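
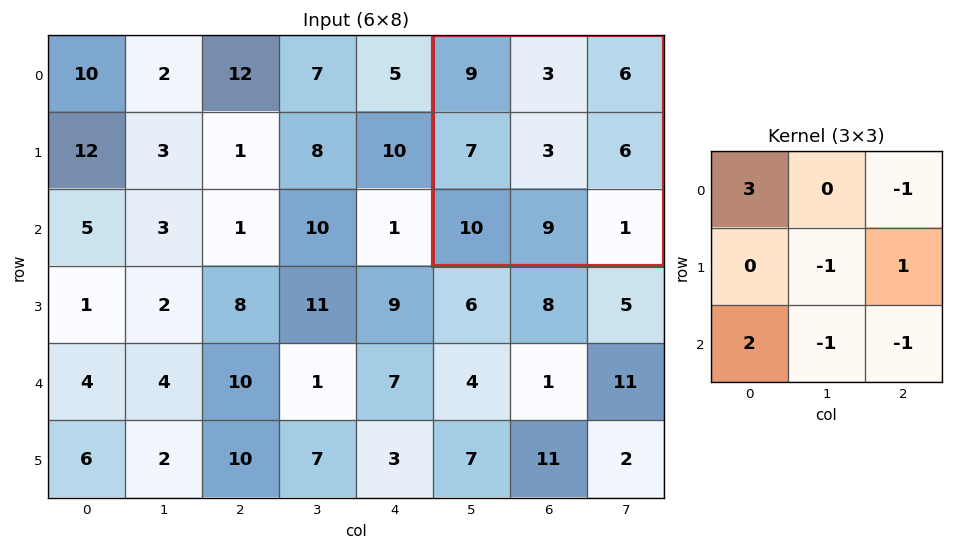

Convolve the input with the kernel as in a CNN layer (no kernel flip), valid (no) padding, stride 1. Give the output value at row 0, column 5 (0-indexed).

The receptive field on the input at this output position is [9 3 6 / 7 3 6 / 10 9 1]. Elementwise product with the kernel and sum: 9·3 + 6·-1 + 3·-1 + 6·1 + 10·2 + 9·-1 + 1·-1.

34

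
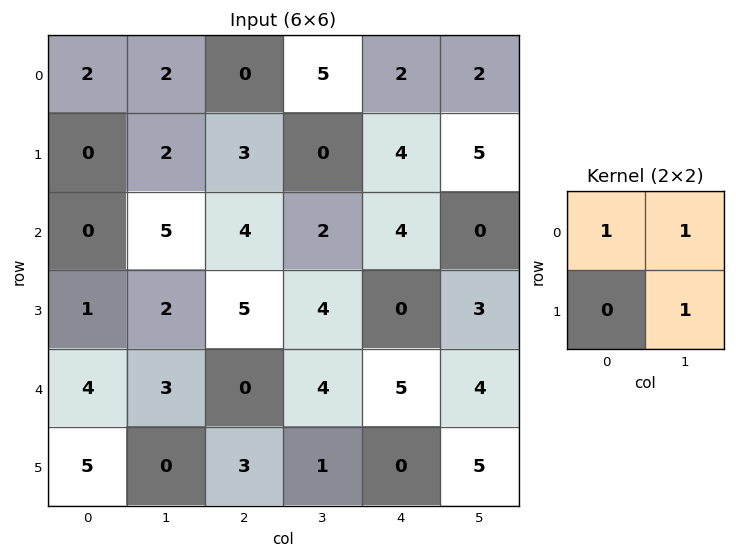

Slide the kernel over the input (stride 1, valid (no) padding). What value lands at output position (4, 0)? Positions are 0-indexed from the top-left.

7

The receptive field on the input at this output position is [4 3 / 5 0]. Elementwise product with the kernel and sum: 4·1 + 3·1 + 0·1.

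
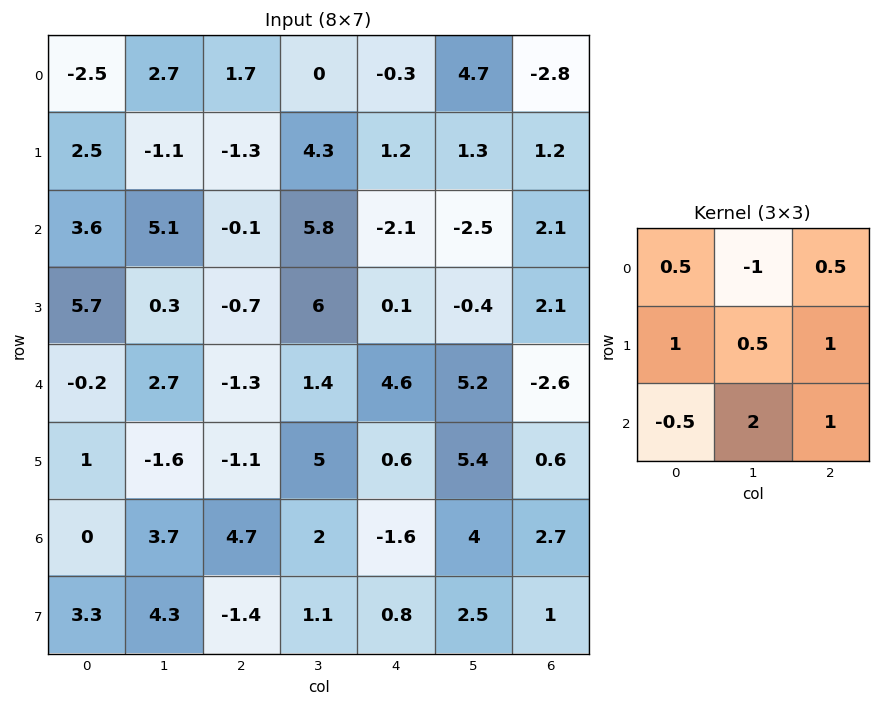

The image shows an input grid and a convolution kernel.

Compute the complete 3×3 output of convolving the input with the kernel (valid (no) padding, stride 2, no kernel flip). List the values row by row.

Output[0,0]: The receptive field on the input at this output position is [-2.5 2.7 1.7 / 2.5 -1.1 -1.3 / 3.6 5.1 -0.1]. Elementwise product with the kernel and sum: -2.5·0.5 + 2.7·-1 + 1.7·0.5 + 2.5·1 + -1.1·0.5 + -1.3·1 + 3.6·-0.5 + 5.1·2 + -0.1·1.

5.85 12.3 -5.05
6 3.55 10
7.75 2.3 11.2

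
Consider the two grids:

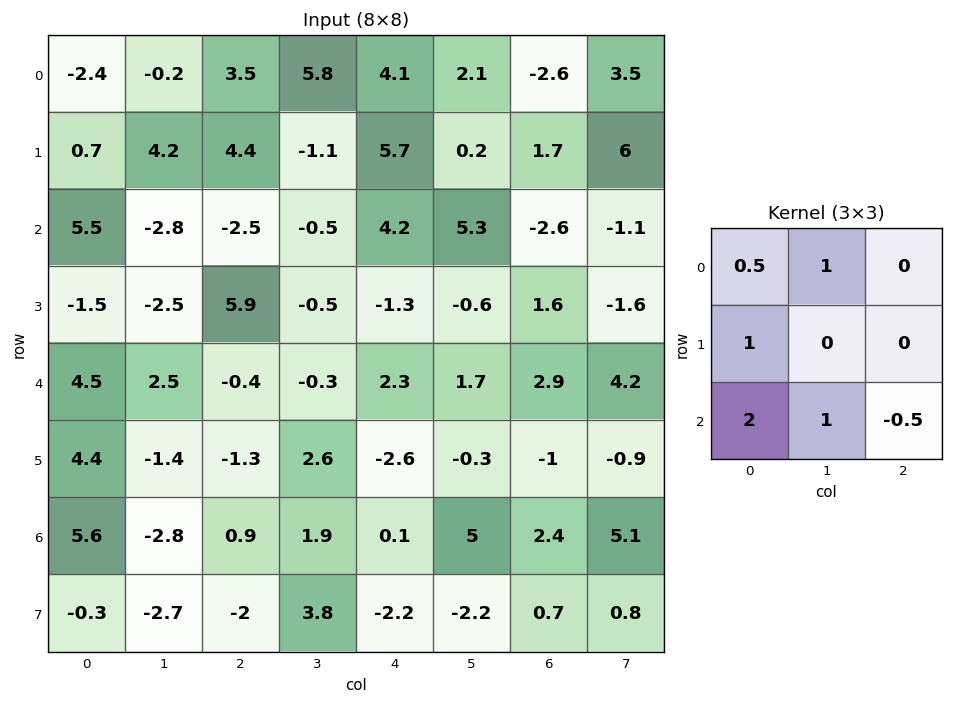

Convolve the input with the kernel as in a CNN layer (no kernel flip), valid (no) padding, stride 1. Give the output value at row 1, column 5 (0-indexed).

8.3

The receptive field on the input at this output position is [0.2 1.7 6 / 5.3 -2.6 -1.1 / -0.6 1.6 -1.6]. Elementwise product with the kernel and sum: 0.2·0.5 + 1.7·1 + 5.3·1 + -0.6·2 + 1.6·1 + -1.6·-0.5.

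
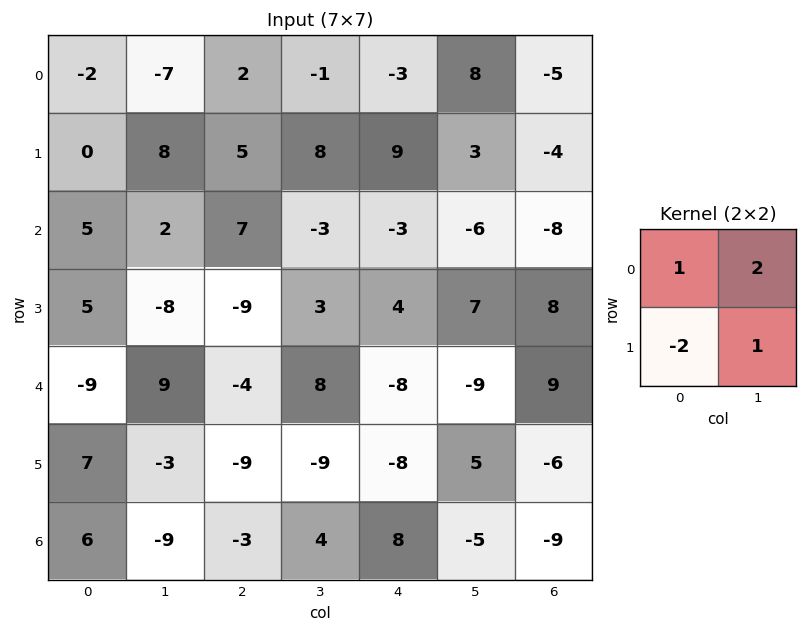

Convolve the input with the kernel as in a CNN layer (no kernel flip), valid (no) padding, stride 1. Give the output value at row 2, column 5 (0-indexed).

-28

The receptive field on the input at this output position is [-6 -8 / 7 8]. Elementwise product with the kernel and sum: -6·1 + -8·2 + 7·-2 + 8·1.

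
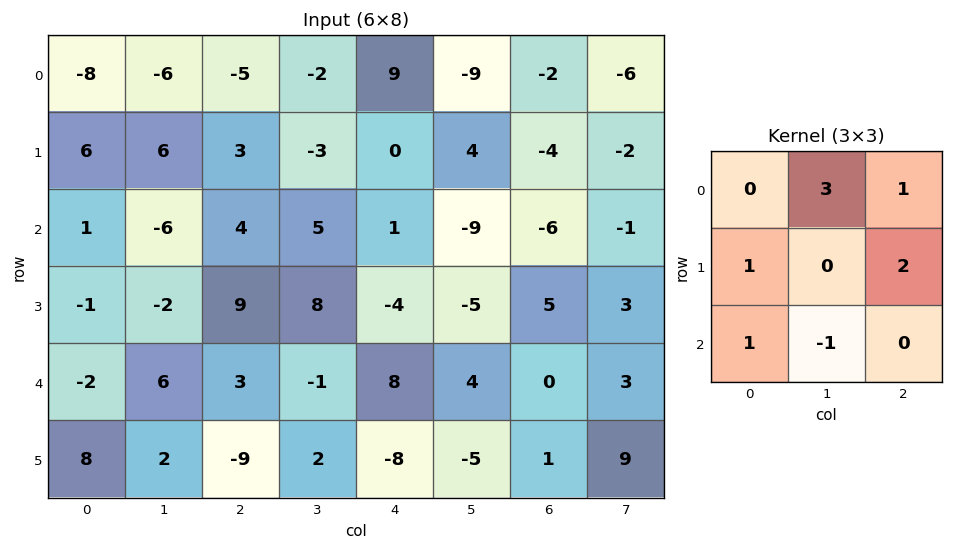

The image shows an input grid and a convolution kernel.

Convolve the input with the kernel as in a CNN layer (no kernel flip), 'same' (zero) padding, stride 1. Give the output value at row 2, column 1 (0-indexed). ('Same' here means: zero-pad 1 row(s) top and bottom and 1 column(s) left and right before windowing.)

The receptive field on the zero-padded input at this output position is [6 6 3 / 1 -6 4 / -1 -2 9]. Elementwise product with the kernel and sum: 6·3 + 3·1 + 1·1 + 4·2 + -1·1 + -2·-1.

31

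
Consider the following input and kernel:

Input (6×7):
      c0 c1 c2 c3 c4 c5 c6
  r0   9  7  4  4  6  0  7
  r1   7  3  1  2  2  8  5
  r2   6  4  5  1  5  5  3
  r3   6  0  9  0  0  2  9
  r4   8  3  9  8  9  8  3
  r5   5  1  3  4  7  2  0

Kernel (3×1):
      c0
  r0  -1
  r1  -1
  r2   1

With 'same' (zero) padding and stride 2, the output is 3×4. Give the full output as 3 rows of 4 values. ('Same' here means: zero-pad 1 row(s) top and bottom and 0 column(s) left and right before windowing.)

-2 -3 -4 -2
-7 3 -7 1
-9 -15 -2 -12

Output[0,0]: The receptive field on the zero-padded input at this output position is [0 / 9 / 7]. Elementwise product with the kernel and sum: 0·-1 + 9·-1 + 7·1.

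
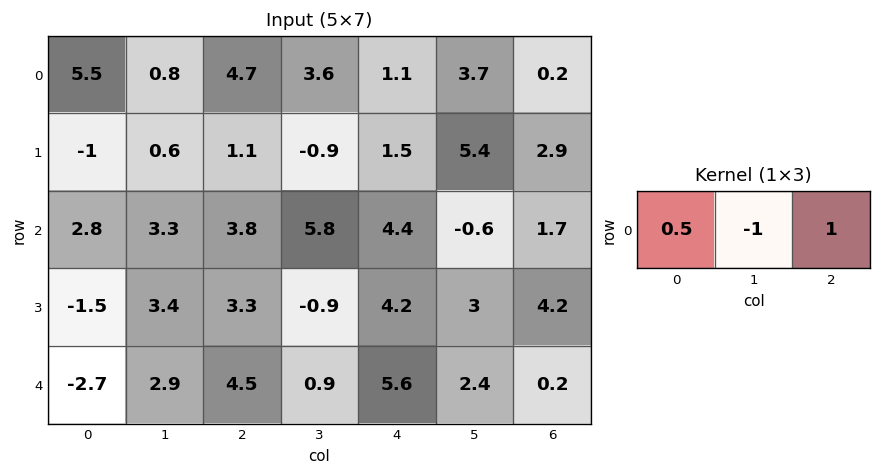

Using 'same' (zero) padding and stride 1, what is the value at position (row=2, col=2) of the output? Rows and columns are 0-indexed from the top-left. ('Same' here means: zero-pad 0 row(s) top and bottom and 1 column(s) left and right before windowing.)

The receptive field on the zero-padded input at this output position is [3.3 3.8 5.8]. Elementwise product with the kernel and sum: 3.3·0.5 + 3.8·-1 + 5.8·1.

3.65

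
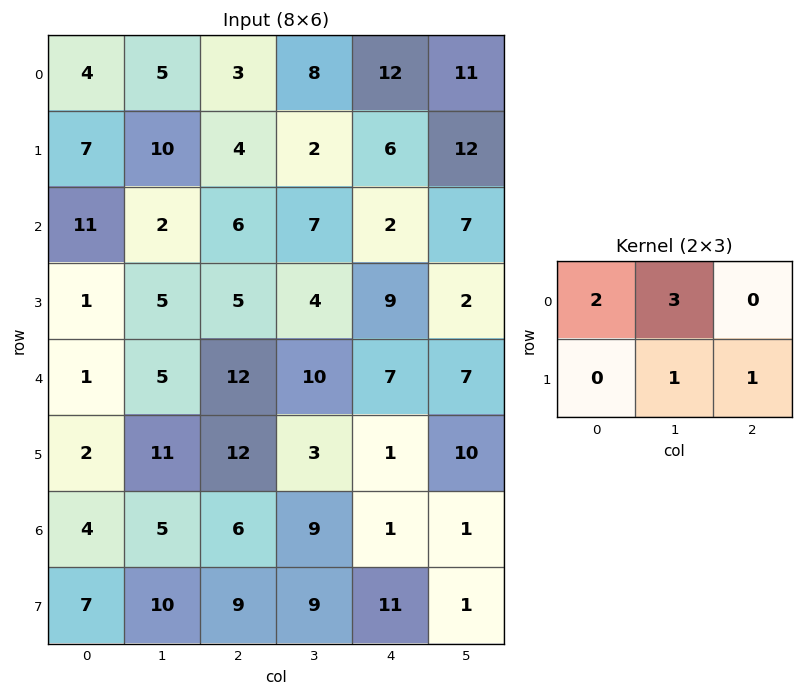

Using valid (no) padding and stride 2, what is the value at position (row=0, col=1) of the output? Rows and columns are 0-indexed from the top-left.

38

The receptive field on the input at this output position is [3 8 12 / 4 2 6]. Elementwise product with the kernel and sum: 3·2 + 8·3 + 2·1 + 6·1.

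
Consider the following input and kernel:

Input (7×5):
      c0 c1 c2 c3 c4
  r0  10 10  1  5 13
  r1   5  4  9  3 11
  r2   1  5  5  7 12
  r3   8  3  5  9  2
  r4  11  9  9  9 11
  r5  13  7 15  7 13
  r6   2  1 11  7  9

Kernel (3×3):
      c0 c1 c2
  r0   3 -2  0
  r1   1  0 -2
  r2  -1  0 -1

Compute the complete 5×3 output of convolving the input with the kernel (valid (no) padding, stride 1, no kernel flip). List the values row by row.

-9 14 -37
-15 -27 -5
-29 -28 -18
-17 -24 -44
-15 -6 -22

Output[0,0]: The receptive field on the input at this output position is [10 10 1 / 5 4 9 / 1 5 5]. Elementwise product with the kernel and sum: 10·3 + 10·-2 + 5·1 + 9·-2 + 1·-1 + 5·-1.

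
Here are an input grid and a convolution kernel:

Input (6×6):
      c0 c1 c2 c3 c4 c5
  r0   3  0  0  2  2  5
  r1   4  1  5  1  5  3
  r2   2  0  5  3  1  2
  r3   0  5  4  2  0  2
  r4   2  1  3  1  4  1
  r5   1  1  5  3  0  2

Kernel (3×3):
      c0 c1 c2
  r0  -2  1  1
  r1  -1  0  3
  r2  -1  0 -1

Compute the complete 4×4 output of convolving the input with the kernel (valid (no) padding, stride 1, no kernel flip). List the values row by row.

-2 1 8 6
7 6 -10 5
8 7 -17 -1
10 -6 -2 -5

Output[0,0]: The receptive field on the input at this output position is [3 0 0 / 4 1 5 / 2 0 5]. Elementwise product with the kernel and sum: 3·-2 + 0·1 + 0·1 + 4·-1 + 5·3 + 2·-1 + 5·-1.
Output[0,1]: The receptive field on the input at this output position is [0 0 2 / 1 5 1 / 0 5 3]. Elementwise product with the kernel and sum: 0·-2 + 0·1 + 2·1 + 1·-1 + 1·3 + 0·-1 + 3·-1.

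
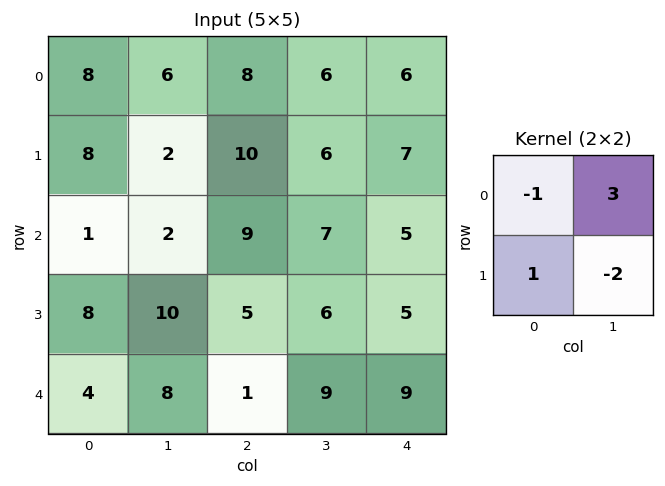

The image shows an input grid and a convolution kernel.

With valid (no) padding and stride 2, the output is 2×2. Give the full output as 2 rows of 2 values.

14 8
-7 5

Output[0,0]: The receptive field on the input at this output position is [8 6 / 8 2]. Elementwise product with the kernel and sum: 8·-1 + 6·3 + 8·1 + 2·-2.
Output[0,1]: The receptive field on the input at this output position is [8 6 / 10 6]. Elementwise product with the kernel and sum: 8·-1 + 6·3 + 10·1 + 6·-2.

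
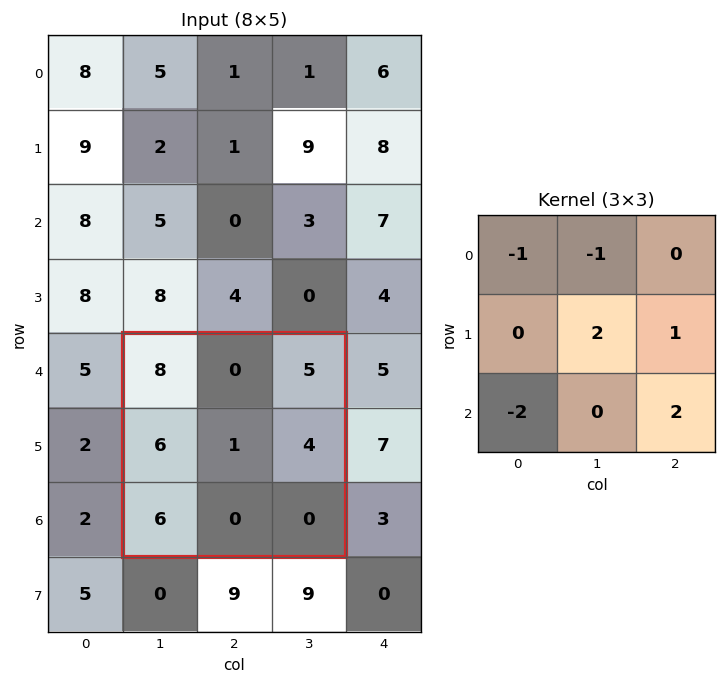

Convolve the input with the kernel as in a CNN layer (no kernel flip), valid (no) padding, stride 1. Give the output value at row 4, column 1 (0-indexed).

-14

The receptive field on the input at this output position is [8 0 5 / 6 1 4 / 6 0 0]. Elementwise product with the kernel and sum: 8·-1 + 0·-1 + 1·2 + 4·1 + 6·-2 + 0·2.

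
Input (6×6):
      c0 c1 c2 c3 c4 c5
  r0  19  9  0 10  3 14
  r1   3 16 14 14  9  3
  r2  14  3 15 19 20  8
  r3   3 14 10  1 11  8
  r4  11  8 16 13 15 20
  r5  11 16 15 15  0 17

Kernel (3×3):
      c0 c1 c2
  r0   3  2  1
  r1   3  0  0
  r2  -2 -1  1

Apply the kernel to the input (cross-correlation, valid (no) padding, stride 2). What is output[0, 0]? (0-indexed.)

68

The receptive field on the input at this output position is [19 9 0 / 3 16 14 / 14 3 15]. Elementwise product with the kernel and sum: 19·3 + 9·2 + 0·1 + 3·3 + 14·-2 + 3·-1 + 15·1.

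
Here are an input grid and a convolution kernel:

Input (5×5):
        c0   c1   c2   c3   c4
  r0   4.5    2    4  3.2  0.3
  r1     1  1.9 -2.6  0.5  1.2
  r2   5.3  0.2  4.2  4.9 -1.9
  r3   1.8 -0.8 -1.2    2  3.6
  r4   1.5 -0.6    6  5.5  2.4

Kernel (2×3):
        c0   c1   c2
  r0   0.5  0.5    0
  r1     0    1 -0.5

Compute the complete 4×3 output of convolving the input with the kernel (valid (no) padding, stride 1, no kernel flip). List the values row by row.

Output[0,0]: The receptive field on the input at this output position is [4.5 2 4 / 1 1.9 -2.6]. Elementwise product with the kernel and sum: 4.5·0.5 + 2·0.5 + 1.9·1 + -2.6·-0.5.
Output[0,1]: The receptive field on the input at this output position is [2 4 3.2 / 1.9 -2.6 0.5]. Elementwise product with the kernel and sum: 2·0.5 + 4·0.5 + -2.6·1 + 0.5·-0.5.

6.45 0.15 3.5
-0.45 1.4 4.8
2.55 0 4.75
-3.1 2.25 4.7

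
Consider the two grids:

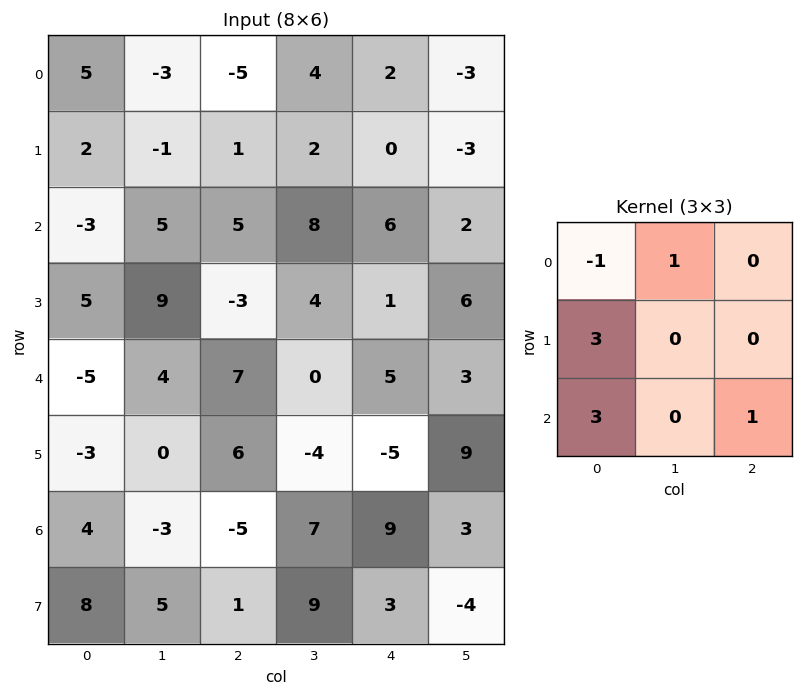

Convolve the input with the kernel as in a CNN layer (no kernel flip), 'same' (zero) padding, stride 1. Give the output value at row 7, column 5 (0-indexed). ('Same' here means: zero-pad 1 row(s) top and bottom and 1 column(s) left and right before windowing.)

3

The receptive field on the zero-padded input at this output position is [9 3 0 / 3 -4 0 / 0 0 0]. Elementwise product with the kernel and sum: 9·-1 + 3·1 + 3·3 + 0·3 + 0·1.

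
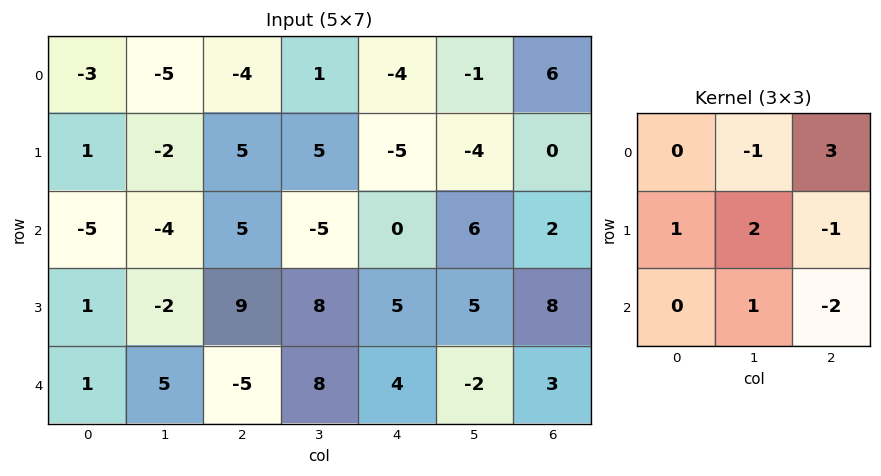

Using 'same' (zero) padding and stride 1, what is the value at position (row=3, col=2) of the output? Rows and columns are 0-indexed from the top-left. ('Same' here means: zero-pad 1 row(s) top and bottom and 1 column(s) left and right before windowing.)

The receptive field on the zero-padded input at this output position is [-4 5 -5 / -2 9 8 / 5 -5 8]. Elementwise product with the kernel and sum: 5·-1 + -5·3 + -2·1 + 9·2 + 8·-1 + -5·1 + 8·-2.

-33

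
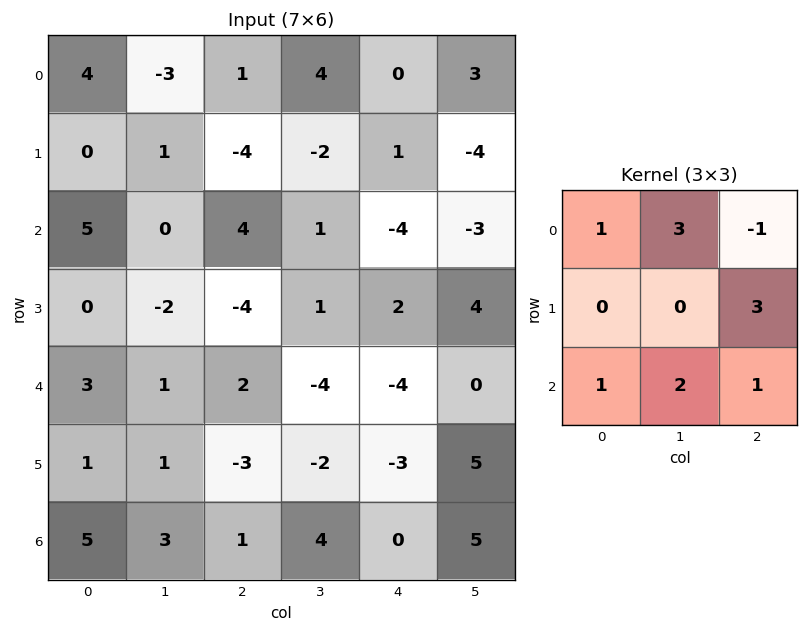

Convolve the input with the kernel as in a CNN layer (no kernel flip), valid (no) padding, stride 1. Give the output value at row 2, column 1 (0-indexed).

15

The receptive field on the input at this output position is [0 4 1 / -2 -4 1 / 1 2 -4]. Elementwise product with the kernel and sum: 0·1 + 4·3 + 1·-1 + 1·3 + 1·1 + 2·2 + -4·1.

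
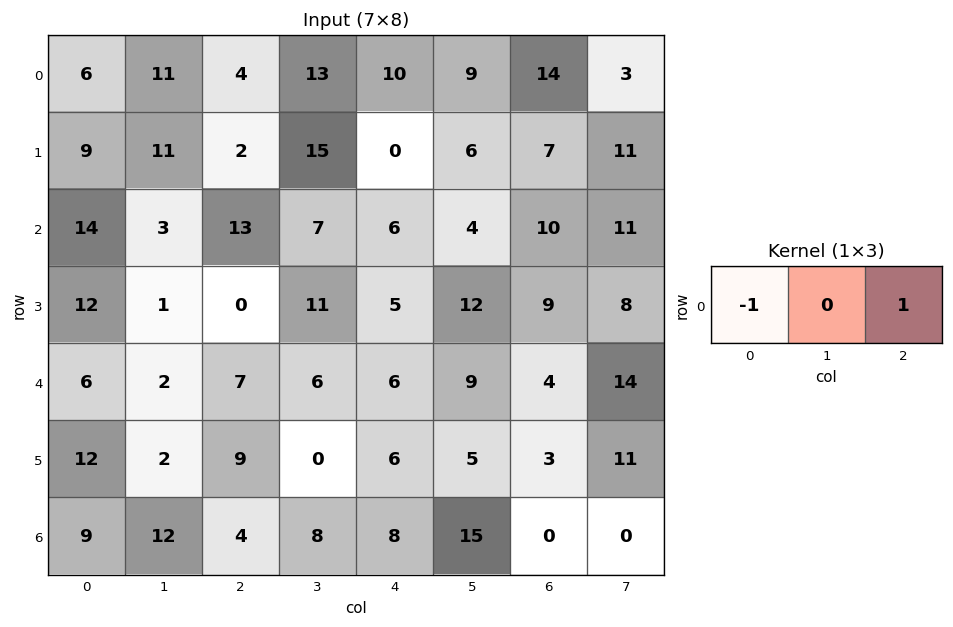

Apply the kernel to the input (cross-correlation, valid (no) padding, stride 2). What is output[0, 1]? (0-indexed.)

The receptive field on the input at this output position is [4 13 10]. Elementwise product with the kernel and sum: 4·-1 + 10·1.

6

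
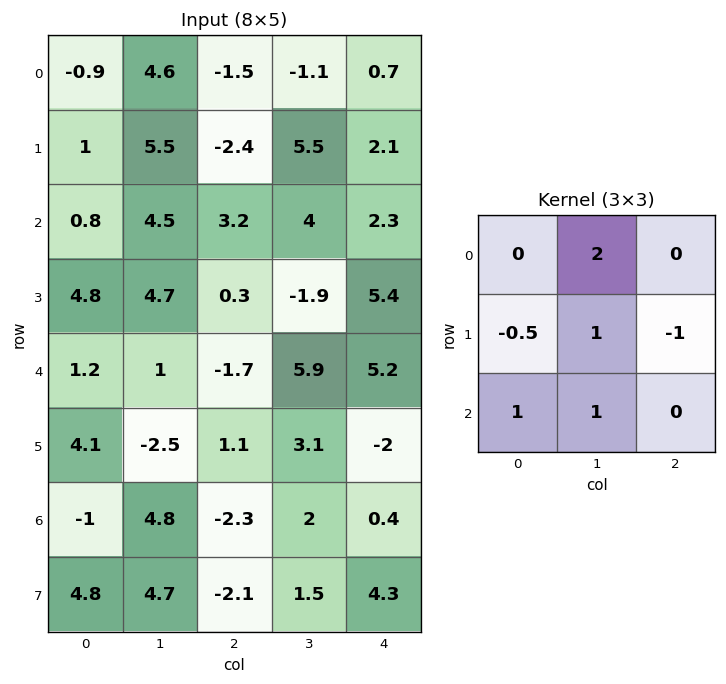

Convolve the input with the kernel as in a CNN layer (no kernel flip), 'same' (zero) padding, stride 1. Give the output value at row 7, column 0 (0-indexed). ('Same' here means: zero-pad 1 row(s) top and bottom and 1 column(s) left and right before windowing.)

-1.9

The receptive field on the zero-padded input at this output position is [0 -1 4.8 / 0 4.8 4.7 / 0 0 0]. Elementwise product with the kernel and sum: -1·2 + 0·-0.5 + 4.8·1 + 4.7·-1 + 0·1 + 0·1.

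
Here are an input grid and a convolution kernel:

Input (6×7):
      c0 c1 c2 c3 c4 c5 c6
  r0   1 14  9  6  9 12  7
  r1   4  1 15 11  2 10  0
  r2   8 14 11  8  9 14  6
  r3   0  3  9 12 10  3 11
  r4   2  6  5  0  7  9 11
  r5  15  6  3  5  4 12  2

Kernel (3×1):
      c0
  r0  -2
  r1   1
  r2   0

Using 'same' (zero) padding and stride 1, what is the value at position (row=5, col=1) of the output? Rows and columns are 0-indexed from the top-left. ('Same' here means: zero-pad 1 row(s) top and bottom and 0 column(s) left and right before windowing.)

-6

The receptive field on the zero-padded input at this output position is [6 / 6 / 0]. Elementwise product with the kernel and sum: 6·-2 + 6·1.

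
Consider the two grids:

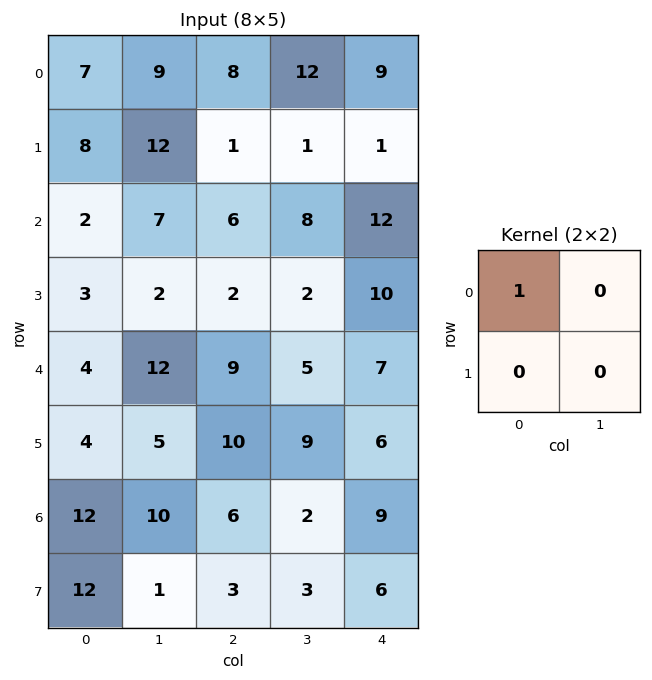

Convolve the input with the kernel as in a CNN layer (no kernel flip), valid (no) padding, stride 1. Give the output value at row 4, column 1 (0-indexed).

12

The receptive field on the input at this output position is [12 9 / 5 10]. Elementwise product with the kernel and sum: 12·1.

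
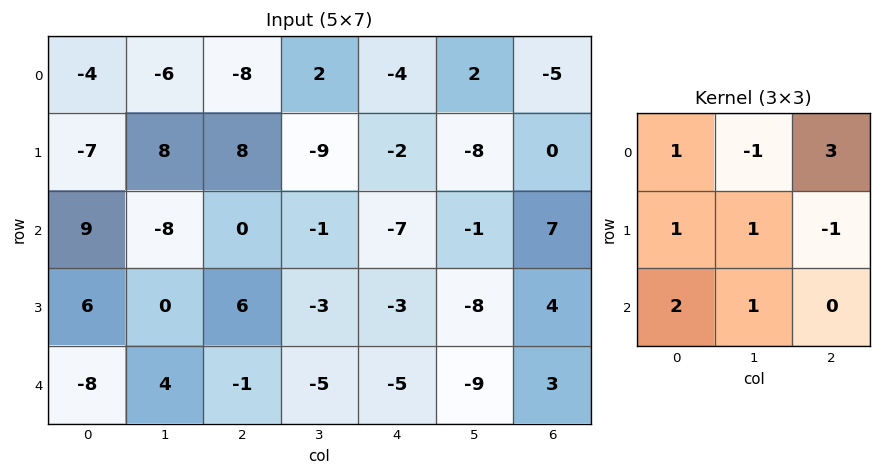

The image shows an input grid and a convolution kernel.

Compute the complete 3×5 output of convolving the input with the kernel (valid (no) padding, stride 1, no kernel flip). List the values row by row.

-19 17 -22 0 -46
22 -28 26 -47 -23
5 5 -21 -10 -19

Output[0,0]: The receptive field on the input at this output position is [-4 -6 -8 / -7 8 8 / 9 -8 0]. Elementwise product with the kernel and sum: -4·1 + -6·-1 + -8·3 + -7·1 + 8·1 + 8·-1 + 9·2 + -8·1.
Output[0,1]: The receptive field on the input at this output position is [-6 -8 2 / 8 8 -9 / -8 0 -1]. Elementwise product with the kernel and sum: -6·1 + -8·-1 + 2·3 + 8·1 + 8·1 + -9·-1 + -8·2 + 0·1.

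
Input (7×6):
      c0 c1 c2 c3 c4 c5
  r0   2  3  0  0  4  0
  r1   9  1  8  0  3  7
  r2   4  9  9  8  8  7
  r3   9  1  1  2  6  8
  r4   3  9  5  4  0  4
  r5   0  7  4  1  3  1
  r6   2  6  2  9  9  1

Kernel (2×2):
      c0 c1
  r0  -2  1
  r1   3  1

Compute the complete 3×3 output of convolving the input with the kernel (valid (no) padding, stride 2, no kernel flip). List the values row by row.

27 24 8
29 -5 17
10 7 14

Output[0,0]: The receptive field on the input at this output position is [2 3 / 9 1]. Elementwise product with the kernel and sum: 2·-2 + 3·1 + 9·3 + 1·1.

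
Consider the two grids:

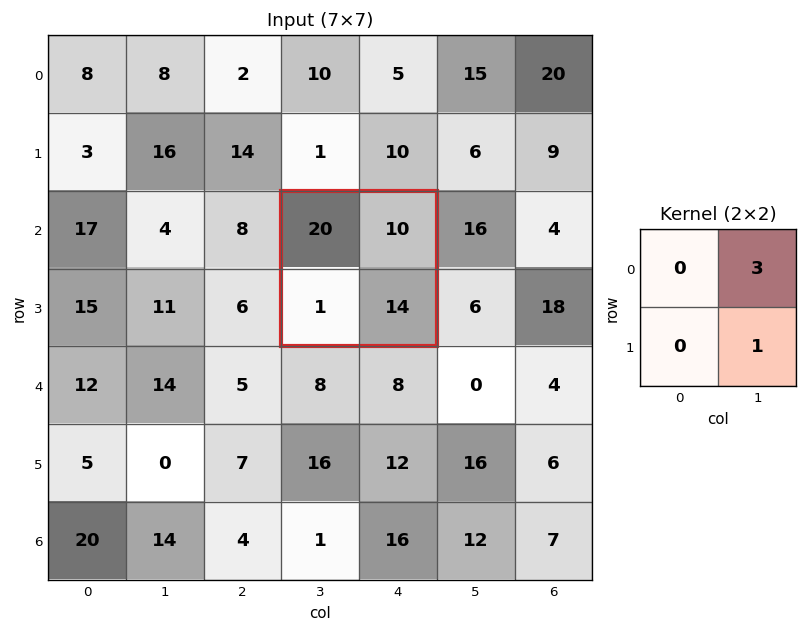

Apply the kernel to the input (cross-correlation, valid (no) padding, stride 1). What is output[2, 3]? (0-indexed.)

44

The receptive field on the input at this output position is [20 10 / 1 14]. Elementwise product with the kernel and sum: 10·3 + 14·1.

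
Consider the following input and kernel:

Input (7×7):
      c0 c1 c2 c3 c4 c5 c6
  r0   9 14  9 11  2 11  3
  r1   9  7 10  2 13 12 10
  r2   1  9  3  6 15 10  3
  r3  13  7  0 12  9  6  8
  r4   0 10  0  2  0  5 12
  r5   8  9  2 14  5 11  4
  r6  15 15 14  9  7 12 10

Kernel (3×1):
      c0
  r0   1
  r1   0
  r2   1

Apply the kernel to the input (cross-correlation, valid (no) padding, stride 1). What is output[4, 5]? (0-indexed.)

17

The receptive field on the input at this output position is [5 / 11 / 12]. Elementwise product with the kernel and sum: 5·1 + 12·1.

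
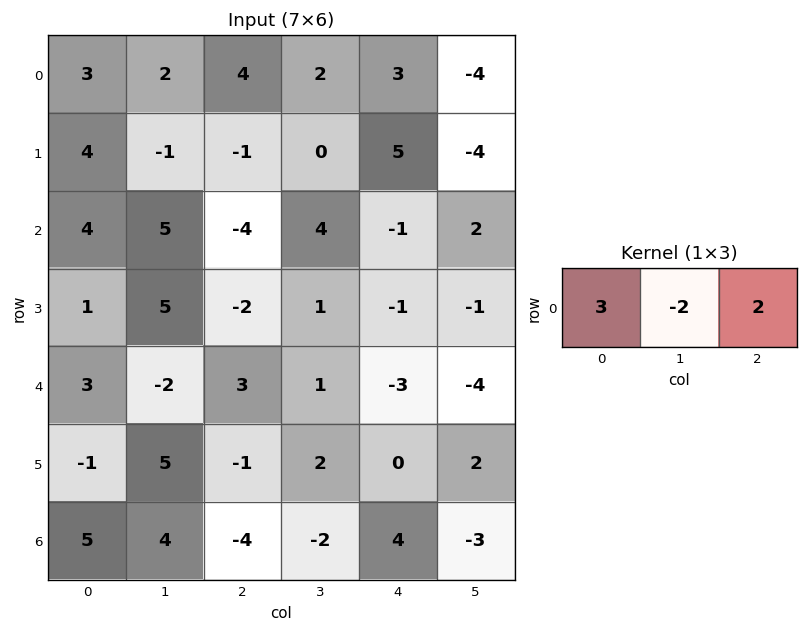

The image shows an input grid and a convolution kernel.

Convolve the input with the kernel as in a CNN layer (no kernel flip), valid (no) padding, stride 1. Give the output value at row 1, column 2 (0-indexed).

The receptive field on the input at this output position is [-1 0 5]. Elementwise product with the kernel and sum: -1·3 + 0·-2 + 5·2.

7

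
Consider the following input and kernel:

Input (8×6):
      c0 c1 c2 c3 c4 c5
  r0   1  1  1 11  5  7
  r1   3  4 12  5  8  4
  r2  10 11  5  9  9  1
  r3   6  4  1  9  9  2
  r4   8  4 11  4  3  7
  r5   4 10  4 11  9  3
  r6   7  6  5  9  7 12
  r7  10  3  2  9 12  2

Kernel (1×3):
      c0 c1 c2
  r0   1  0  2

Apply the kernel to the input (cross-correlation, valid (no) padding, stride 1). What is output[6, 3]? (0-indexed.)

The receptive field on the input at this output position is [9 7 12]. Elementwise product with the kernel and sum: 9·1 + 12·2.

33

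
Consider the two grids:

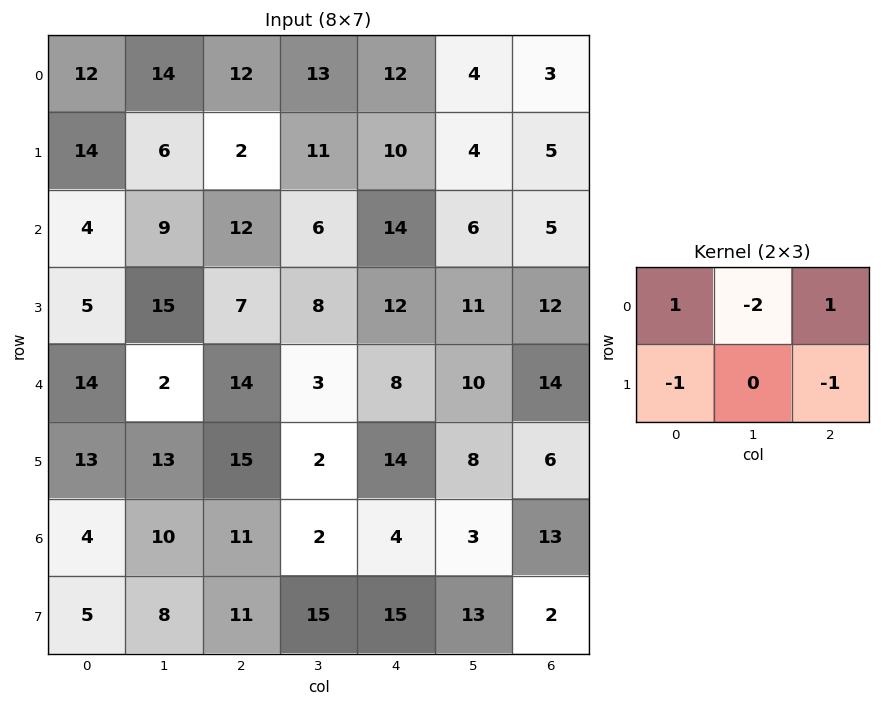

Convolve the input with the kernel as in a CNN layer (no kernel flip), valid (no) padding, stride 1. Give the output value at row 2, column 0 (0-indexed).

-14

The receptive field on the input at this output position is [4 9 12 / 5 15 7]. Elementwise product with the kernel and sum: 4·1 + 9·-2 + 12·1 + 5·-1 + 7·-1.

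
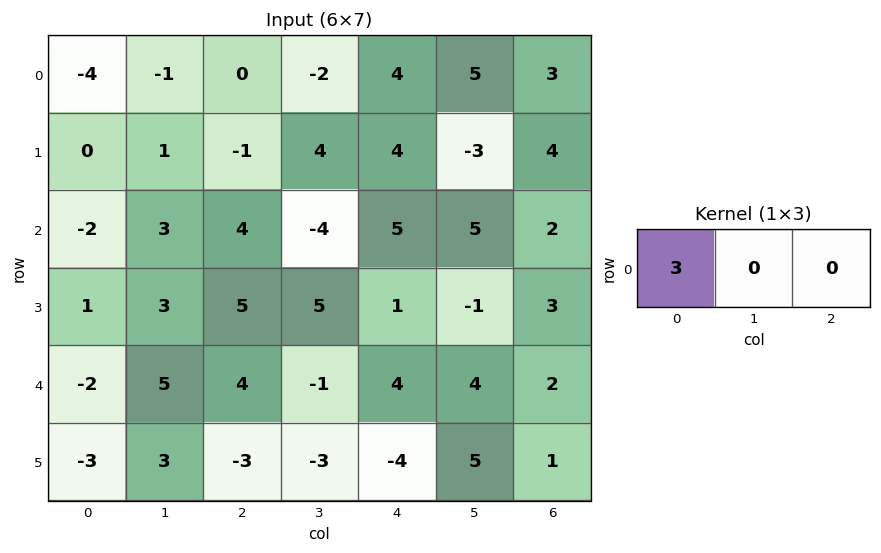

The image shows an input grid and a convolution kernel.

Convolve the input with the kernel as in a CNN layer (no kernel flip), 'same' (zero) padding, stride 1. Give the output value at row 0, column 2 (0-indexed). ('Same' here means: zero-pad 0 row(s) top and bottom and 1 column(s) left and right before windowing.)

-3

The receptive field on the zero-padded input at this output position is [-1 0 -2]. Elementwise product with the kernel and sum: -1·3.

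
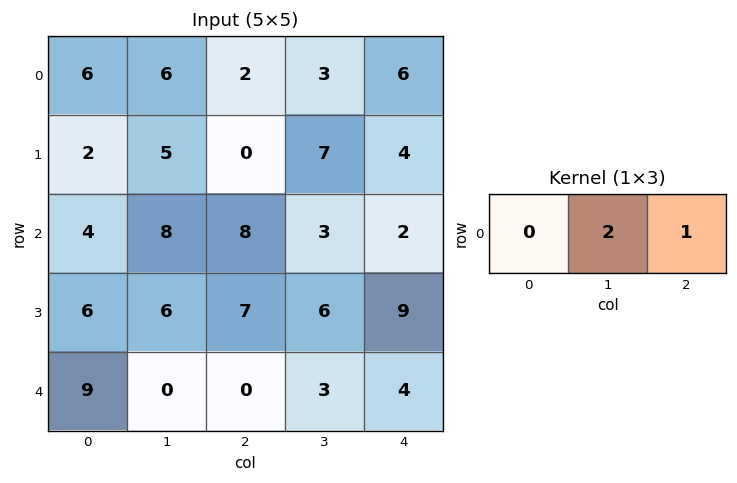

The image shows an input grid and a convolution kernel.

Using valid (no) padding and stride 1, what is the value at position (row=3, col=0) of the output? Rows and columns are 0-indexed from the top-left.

19

The receptive field on the input at this output position is [6 6 7]. Elementwise product with the kernel and sum: 6·2 + 7·1.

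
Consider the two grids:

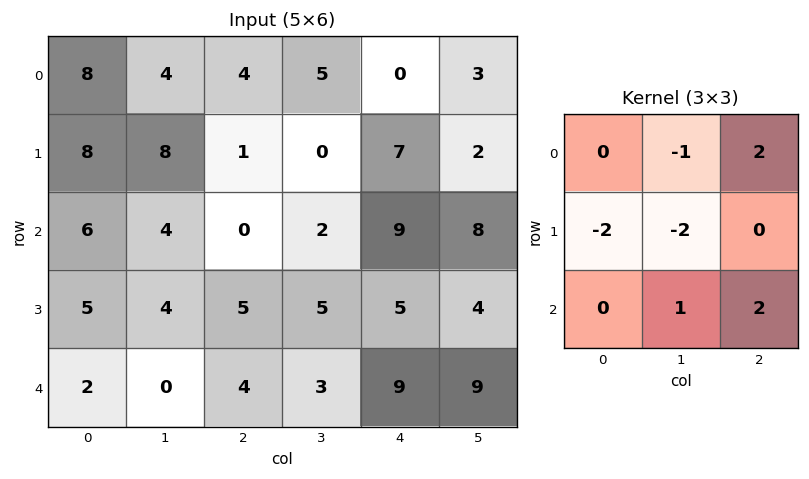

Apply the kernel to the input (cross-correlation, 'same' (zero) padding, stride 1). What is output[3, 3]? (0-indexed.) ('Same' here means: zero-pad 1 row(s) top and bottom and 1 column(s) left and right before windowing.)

The receptive field on the zero-padded input at this output position is [0 2 9 / 5 5 5 / 4 3 9]. Elementwise product with the kernel and sum: 2·-1 + 9·2 + 5·-2 + 5·-2 + 3·1 + 9·2.

17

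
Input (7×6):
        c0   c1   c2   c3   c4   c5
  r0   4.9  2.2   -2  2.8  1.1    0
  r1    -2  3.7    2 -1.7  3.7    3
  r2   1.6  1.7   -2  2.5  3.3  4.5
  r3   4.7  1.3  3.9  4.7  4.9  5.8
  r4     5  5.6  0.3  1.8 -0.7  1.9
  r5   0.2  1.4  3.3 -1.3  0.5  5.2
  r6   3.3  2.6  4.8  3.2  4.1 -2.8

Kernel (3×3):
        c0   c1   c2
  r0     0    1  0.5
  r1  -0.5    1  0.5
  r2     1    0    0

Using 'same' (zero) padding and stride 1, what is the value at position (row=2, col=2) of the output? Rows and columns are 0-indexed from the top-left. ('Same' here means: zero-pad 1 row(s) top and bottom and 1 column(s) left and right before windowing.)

0.85

The receptive field on the zero-padded input at this output position is [3.7 2 -1.7 / 1.7 -2 2.5 / 1.3 3.9 4.7]. Elementwise product with the kernel and sum: 2·1 + -1.7·0.5 + 1.7·-0.5 + -2·1 + 2.5·0.5 + 1.3·1.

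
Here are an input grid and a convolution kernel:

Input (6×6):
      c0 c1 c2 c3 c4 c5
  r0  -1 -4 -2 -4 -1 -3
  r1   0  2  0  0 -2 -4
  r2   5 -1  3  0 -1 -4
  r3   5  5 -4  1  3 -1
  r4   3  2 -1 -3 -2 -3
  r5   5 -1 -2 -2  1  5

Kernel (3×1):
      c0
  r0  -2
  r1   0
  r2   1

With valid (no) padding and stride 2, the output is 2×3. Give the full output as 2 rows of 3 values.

7 7 1
-7 -7 0

Output[0,0]: The receptive field on the input at this output position is [-1 / 0 / 5]. Elementwise product with the kernel and sum: -1·-2 + 5·1.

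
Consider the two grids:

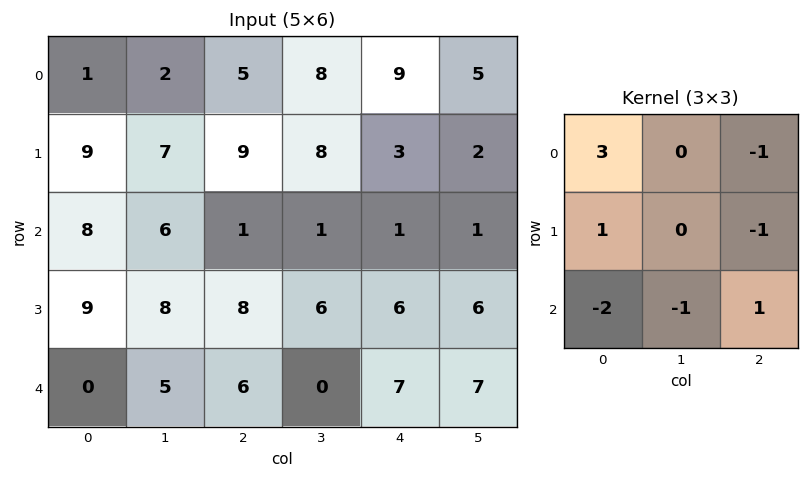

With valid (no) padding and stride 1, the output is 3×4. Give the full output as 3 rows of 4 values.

-23 -15 10 23
7 0 8 10
25 3 -1 2

Output[0,0]: The receptive field on the input at this output position is [1 2 5 / 9 7 9 / 8 6 1]. Elementwise product with the kernel and sum: 1·3 + 5·-1 + 9·1 + 9·-1 + 8·-2 + 6·-1 + 1·1.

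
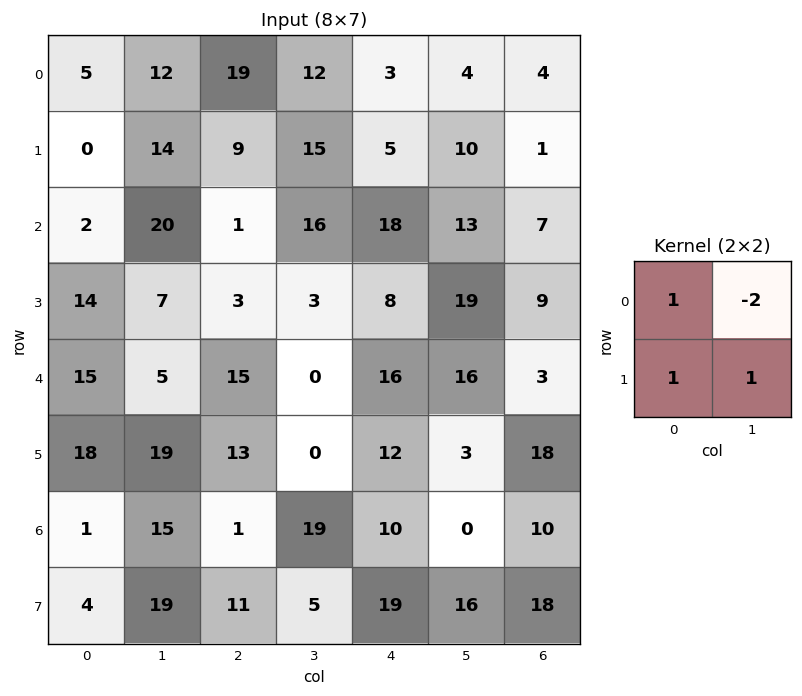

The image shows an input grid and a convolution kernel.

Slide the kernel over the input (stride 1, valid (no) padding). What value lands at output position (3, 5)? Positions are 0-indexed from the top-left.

20

The receptive field on the input at this output position is [19 9 / 16 3]. Elementwise product with the kernel and sum: 19·1 + 9·-2 + 16·1 + 3·1.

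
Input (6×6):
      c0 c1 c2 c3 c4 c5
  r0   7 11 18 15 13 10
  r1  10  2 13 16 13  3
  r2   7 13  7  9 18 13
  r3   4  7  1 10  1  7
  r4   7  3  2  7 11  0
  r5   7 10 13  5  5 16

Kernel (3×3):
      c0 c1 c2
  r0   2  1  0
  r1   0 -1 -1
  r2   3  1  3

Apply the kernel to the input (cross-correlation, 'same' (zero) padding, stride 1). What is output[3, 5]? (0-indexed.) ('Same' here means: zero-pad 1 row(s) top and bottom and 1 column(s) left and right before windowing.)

The receptive field on the zero-padded input at this output position is [18 13 0 / 1 7 0 / 11 0 0]. Elementwise product with the kernel and sum: 18·2 + 13·1 + 7·-1 + 0·-1 + 11·3 + 0·1 + 0·3.

75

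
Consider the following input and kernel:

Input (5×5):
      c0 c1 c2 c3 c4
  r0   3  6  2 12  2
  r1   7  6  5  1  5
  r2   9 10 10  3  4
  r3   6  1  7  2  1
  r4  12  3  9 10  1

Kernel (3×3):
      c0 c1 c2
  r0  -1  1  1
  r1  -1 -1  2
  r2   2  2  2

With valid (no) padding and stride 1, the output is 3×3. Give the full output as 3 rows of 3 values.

60 45 50
33 6 16
66 43 30

Output[0,0]: The receptive field on the input at this output position is [3 6 2 / 7 6 5 / 9 10 10]. Elementwise product with the kernel and sum: 3·-1 + 6·1 + 2·1 + 7·-1 + 6·-1 + 5·2 + 9·2 + 10·2 + 10·2.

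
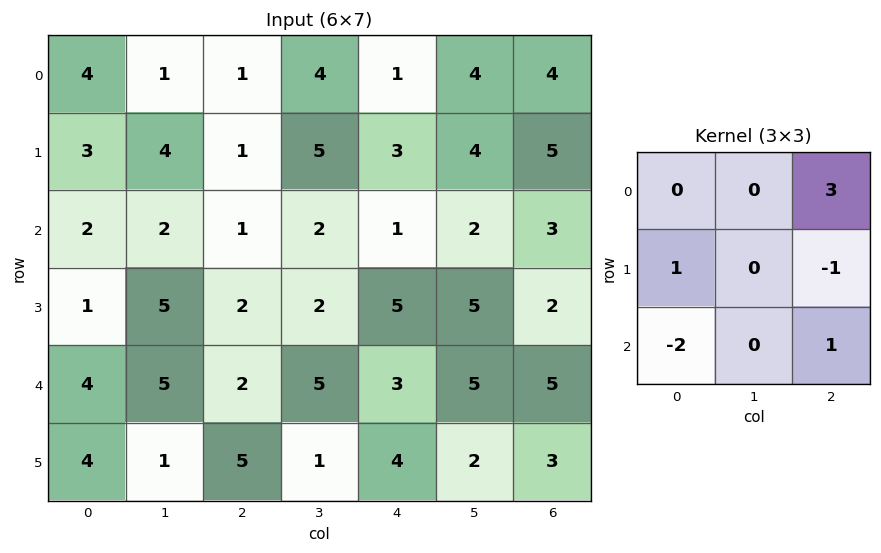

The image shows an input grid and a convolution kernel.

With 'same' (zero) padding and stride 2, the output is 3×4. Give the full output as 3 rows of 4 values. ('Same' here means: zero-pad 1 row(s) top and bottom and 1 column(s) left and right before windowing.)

3 -6 -6 -4
15 7 13 -8
11 5 15 1

Output[0,0]: The receptive field on the zero-padded input at this output position is [0 0 0 / 0 4 1 / 0 3 4]. Elementwise product with the kernel and sum: 0·3 + 0·1 + 1·-1 + 0·-2 + 4·1.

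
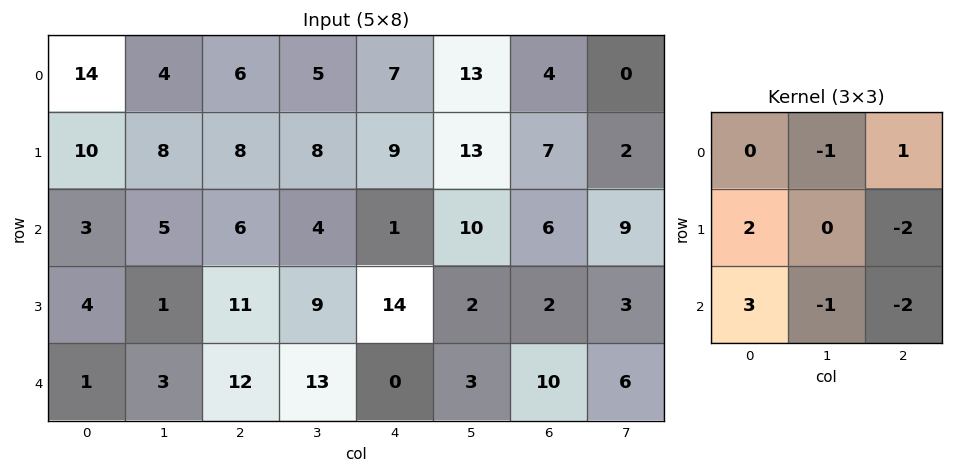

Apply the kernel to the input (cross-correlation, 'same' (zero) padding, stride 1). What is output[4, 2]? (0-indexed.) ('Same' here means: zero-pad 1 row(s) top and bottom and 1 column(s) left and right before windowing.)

-22

The receptive field on the zero-padded input at this output position is [1 11 9 / 3 12 13 / 0 0 0]. Elementwise product with the kernel and sum: 11·-1 + 9·1 + 3·2 + 13·-2 + 0·3 + 0·-1 + 0·-2.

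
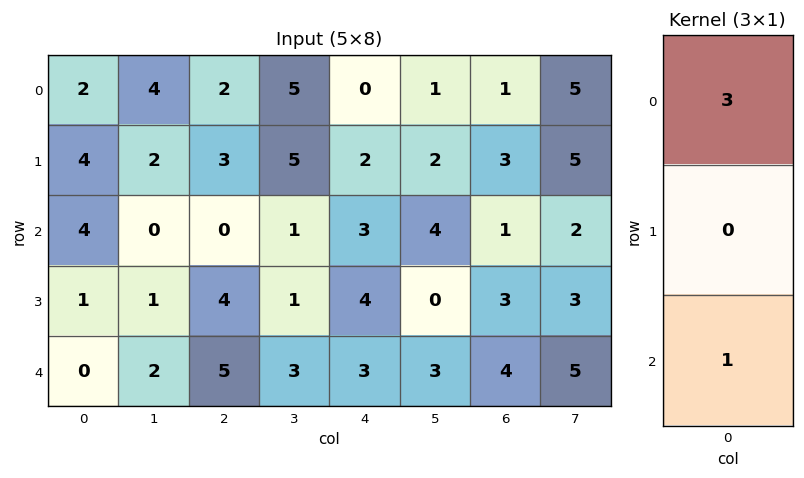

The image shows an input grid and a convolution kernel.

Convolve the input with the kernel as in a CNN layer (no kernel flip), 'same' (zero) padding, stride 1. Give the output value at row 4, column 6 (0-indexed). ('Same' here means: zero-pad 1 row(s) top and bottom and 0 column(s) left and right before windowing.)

The receptive field on the zero-padded input at this output position is [3 / 4 / 0]. Elementwise product with the kernel and sum: 3·3 + 0·1.

9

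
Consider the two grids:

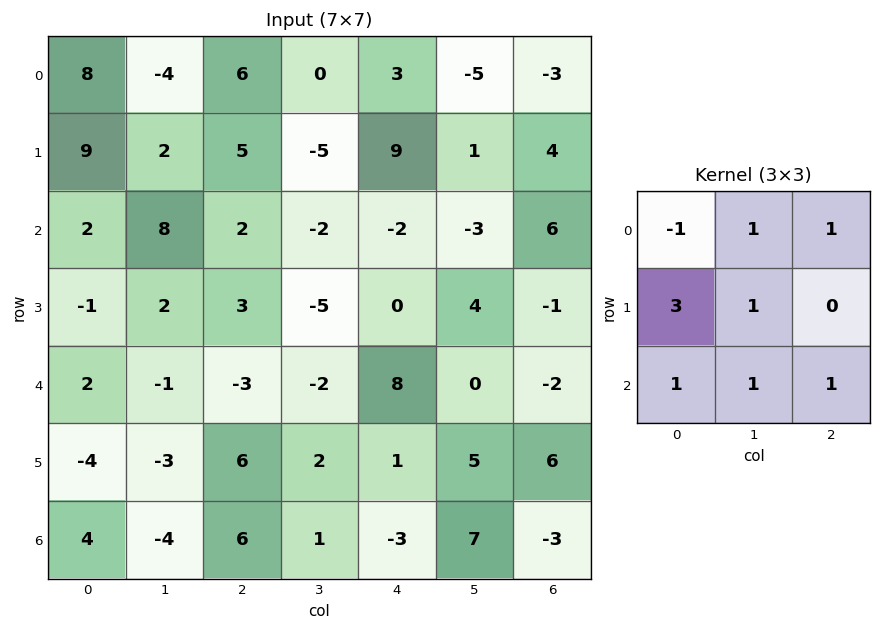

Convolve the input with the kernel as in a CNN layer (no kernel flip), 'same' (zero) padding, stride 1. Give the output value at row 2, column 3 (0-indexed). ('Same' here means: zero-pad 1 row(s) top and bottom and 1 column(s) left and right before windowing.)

The receptive field on the zero-padded input at this output position is [5 -5 9 / 2 -2 -2 / 3 -5 0]. Elementwise product with the kernel and sum: 5·-1 + -5·1 + 9·1 + 2·3 + -2·1 + 3·1 + -5·1 + 0·1.

1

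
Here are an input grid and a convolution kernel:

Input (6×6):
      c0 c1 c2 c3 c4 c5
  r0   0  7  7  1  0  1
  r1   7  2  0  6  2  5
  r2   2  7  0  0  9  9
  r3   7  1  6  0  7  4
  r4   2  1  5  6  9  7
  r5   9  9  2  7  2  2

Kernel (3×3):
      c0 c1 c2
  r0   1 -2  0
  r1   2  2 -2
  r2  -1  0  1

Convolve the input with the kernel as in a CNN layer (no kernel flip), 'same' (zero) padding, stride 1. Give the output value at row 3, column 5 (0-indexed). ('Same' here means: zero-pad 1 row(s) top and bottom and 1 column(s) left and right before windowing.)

4

The receptive field on the zero-padded input at this output position is [9 9 0 / 7 4 0 / 9 7 0]. Elementwise product with the kernel and sum: 9·1 + 9·-2 + 7·2 + 4·2 + 0·-2 + 9·-1 + 0·1.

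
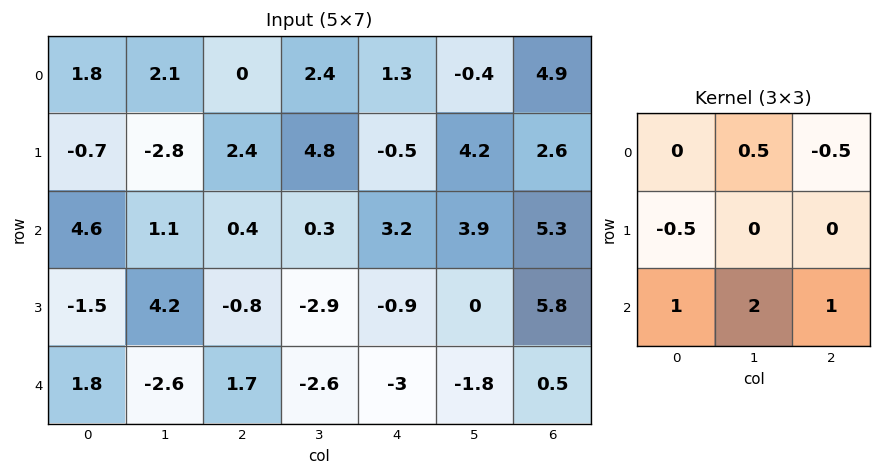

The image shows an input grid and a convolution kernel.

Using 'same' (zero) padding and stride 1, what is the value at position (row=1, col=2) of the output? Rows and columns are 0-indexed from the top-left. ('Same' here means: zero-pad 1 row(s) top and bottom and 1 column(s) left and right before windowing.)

The receptive field on the zero-padded input at this output position is [2.1 0 2.4 / -2.8 2.4 4.8 / 1.1 0.4 0.3]. Elementwise product with the kernel and sum: 0·0.5 + 2.4·-0.5 + -2.8·-0.5 + 1.1·1 + 0.4·2 + 0.3·1.

2.4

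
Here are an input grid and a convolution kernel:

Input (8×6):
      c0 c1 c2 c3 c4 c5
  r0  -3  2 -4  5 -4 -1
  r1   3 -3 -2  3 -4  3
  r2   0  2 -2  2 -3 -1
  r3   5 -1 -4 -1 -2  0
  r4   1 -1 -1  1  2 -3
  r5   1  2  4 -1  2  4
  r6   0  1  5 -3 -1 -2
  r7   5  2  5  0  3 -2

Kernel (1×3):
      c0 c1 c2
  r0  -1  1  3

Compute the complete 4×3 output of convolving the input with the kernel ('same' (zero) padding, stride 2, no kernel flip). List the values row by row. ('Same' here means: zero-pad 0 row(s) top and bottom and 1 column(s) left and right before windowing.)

Output[0,0]: The receptive field on the zero-padded input at this output position is [0 -3 2]. Elementwise product with the kernel and sum: 0·-1 + -3·1 + 2·3.

3 9 -12
6 2 -8
-2 3 -8
3 -5 -4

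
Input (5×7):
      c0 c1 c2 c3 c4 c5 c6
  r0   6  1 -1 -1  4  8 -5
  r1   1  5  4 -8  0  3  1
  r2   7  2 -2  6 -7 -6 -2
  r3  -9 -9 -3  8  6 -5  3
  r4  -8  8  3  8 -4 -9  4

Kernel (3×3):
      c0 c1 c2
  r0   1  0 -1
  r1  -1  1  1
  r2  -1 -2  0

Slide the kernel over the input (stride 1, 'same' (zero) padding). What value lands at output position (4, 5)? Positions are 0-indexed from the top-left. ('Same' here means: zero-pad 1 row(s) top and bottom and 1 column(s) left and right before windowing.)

2

The receptive field on the zero-padded input at this output position is [6 -5 3 / -4 -9 4 / 0 0 0]. Elementwise product with the kernel and sum: 6·1 + 3·-1 + -4·-1 + -9·1 + 4·1 + 0·-1 + 0·-2.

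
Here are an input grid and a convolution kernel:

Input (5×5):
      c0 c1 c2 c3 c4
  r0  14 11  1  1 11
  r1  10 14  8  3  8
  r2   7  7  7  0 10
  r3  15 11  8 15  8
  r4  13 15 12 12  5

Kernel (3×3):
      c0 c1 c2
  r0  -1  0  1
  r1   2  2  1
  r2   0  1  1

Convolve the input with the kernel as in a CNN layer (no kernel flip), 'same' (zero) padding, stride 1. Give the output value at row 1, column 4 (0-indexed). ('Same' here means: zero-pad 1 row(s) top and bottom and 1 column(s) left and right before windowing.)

The receptive field on the zero-padded input at this output position is [1 11 0 / 3 8 0 / 0 10 0]. Elementwise product with the kernel and sum: 1·-1 + 0·1 + 3·2 + 8·2 + 0·1 + 10·1 + 0·1.

31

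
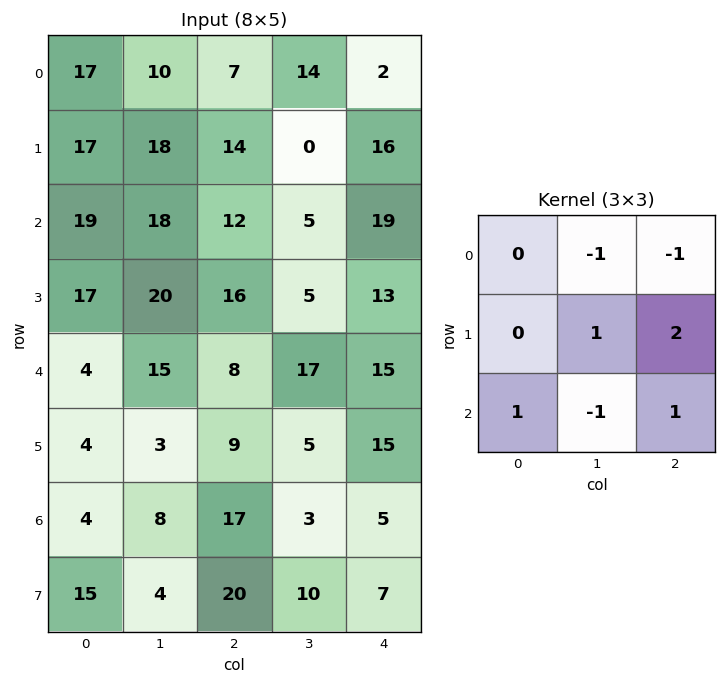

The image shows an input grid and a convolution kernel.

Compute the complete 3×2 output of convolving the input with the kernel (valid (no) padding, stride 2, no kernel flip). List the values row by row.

42 42
19 13
11 22

Output[0,0]: The receptive field on the input at this output position is [17 10 7 / 17 18 14 / 19 18 12]. Elementwise product with the kernel and sum: 10·-1 + 7·-1 + 18·1 + 14·2 + 19·1 + 18·-1 + 12·1.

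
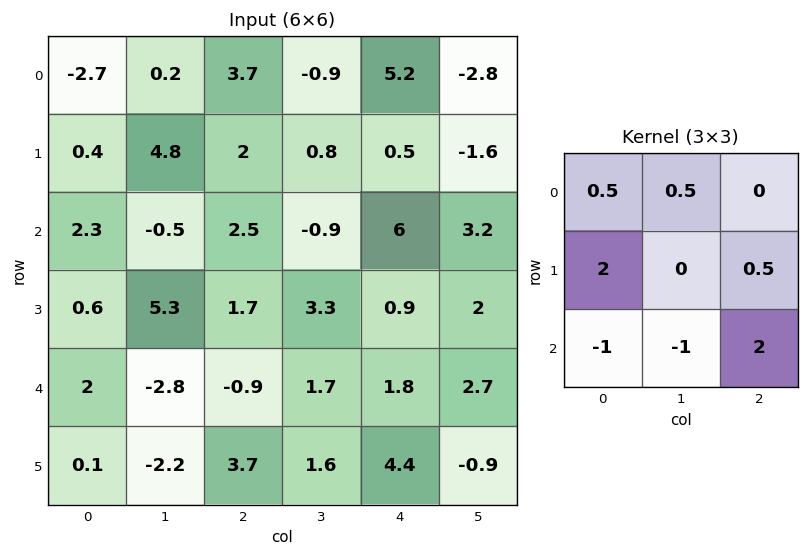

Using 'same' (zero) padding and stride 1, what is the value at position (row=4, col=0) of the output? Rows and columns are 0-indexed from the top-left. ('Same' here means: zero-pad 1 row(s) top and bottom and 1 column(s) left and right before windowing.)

The receptive field on the zero-padded input at this output position is [0 0.6 5.3 / 0 2 -2.8 / 0 0.1 -2.2]. Elementwise product with the kernel and sum: 0·0.5 + 0.6·0.5 + 0·2 + -2.8·0.5 + 0·-1 + 0.1·-1 + -2.2·2.

-5.6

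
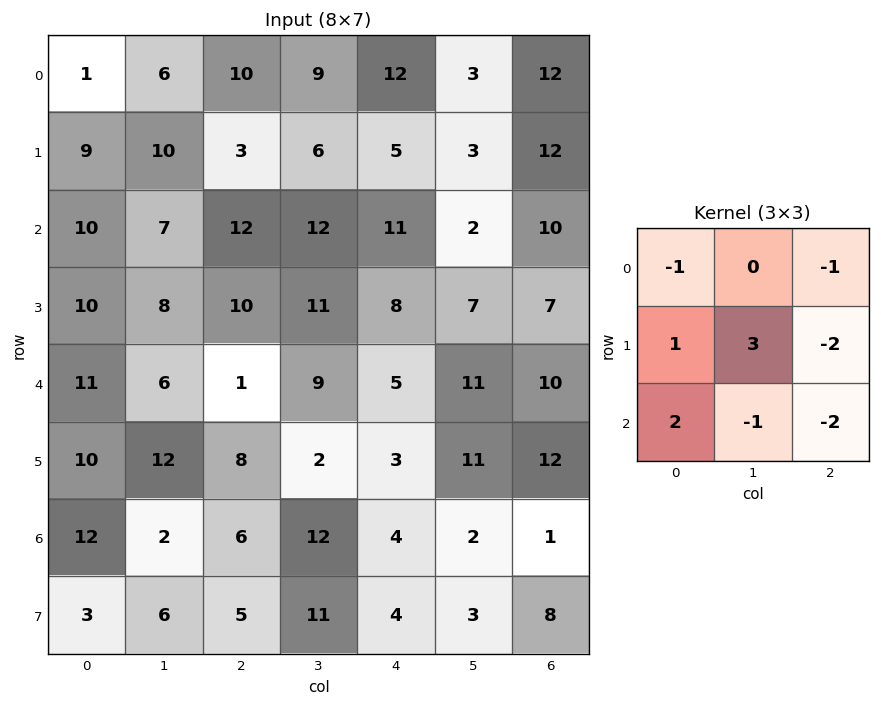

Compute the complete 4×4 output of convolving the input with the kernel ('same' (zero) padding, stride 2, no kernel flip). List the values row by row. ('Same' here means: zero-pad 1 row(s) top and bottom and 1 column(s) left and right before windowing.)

Output[0,0]: The receptive field on the zero-padded input at this output position is [0 0 0 / 0 1 6 / 0 9 10]. Elementwise product with the kernel and sum: 0·-1 + 0·-1 + 0·1 + 1·3 + 6·-2 + 0·2 + 9·-1 + 10·-2.

-38 23 40 33
-20 -13 32 36
-21 -16 -37 44
5 -33 19 -8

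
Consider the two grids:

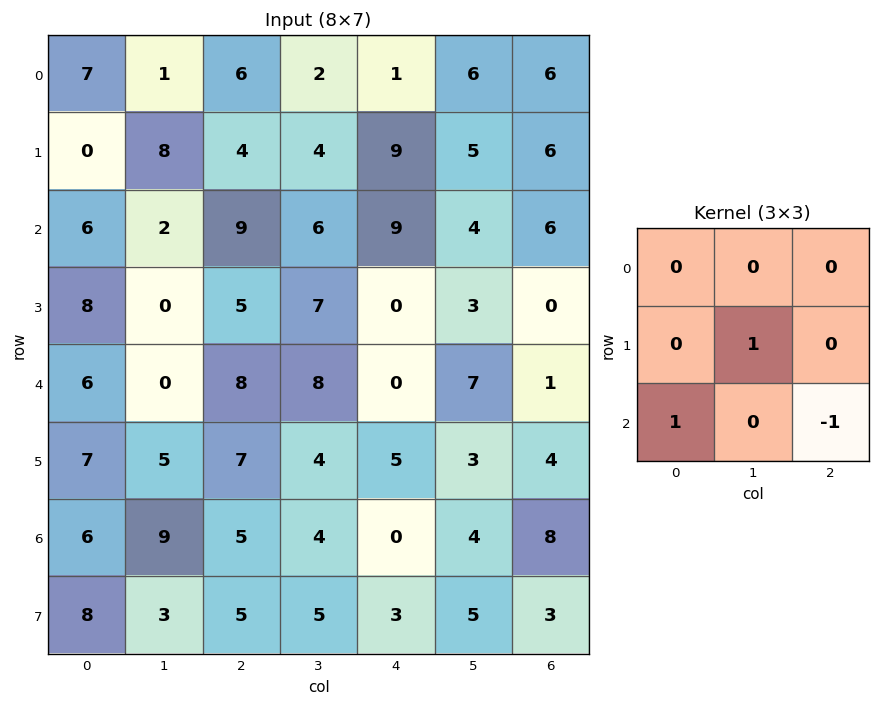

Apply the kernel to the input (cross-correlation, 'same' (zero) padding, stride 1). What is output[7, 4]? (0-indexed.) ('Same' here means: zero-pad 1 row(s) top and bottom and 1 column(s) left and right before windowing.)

3

The receptive field on the zero-padded input at this output position is [4 0 4 / 5 3 5 / 0 0 0]. Elementwise product with the kernel and sum: 3·1 + 0·1 + 0·-1.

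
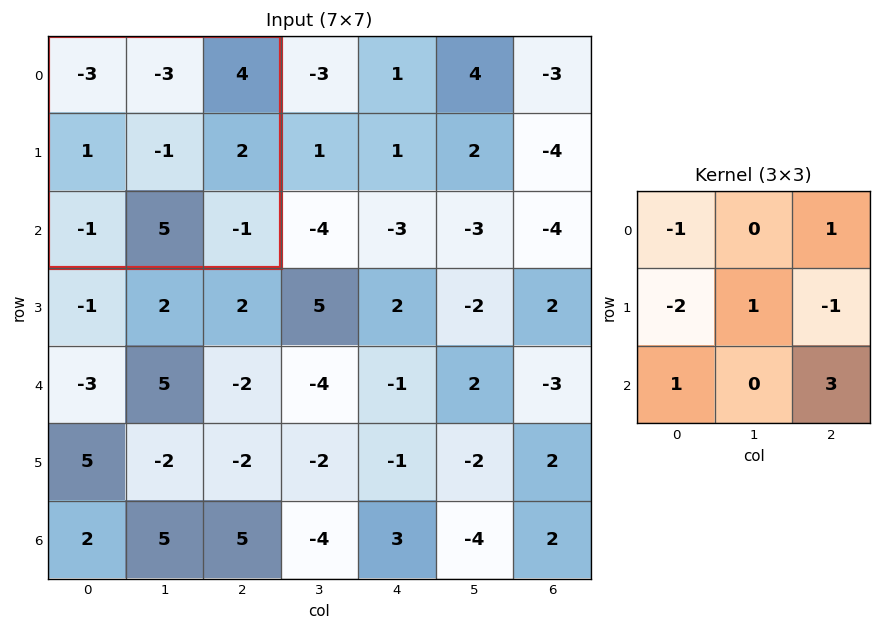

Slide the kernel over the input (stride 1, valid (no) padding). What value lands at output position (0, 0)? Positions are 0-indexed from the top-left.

The receptive field on the input at this output position is [-3 -3 4 / 1 -1 2 / -1 5 -1]. Elementwise product with the kernel and sum: -3·-1 + 4·1 + 1·-2 + -1·1 + 2·-1 + -1·1 + -1·3.

-2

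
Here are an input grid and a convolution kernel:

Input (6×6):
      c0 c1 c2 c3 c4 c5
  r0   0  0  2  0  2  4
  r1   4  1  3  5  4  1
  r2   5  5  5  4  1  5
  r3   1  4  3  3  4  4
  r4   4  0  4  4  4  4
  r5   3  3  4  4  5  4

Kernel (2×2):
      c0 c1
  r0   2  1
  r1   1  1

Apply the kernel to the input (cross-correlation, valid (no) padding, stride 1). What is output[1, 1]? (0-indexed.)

The receptive field on the input at this output position is [1 3 / 5 5]. Elementwise product with the kernel and sum: 1·2 + 3·1 + 5·1 + 5·1.

15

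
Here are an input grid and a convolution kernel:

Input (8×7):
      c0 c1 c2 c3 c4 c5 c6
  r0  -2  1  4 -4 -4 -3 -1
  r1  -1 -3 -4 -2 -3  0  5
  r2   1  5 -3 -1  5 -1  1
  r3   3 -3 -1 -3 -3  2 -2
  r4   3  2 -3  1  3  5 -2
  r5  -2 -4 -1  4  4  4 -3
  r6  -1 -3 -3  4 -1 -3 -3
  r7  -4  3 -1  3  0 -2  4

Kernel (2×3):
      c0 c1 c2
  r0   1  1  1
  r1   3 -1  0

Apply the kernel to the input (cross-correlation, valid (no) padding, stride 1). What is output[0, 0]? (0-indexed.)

3

The receptive field on the input at this output position is [-2 1 4 / -1 -3 -4]. Elementwise product with the kernel and sum: -2·1 + 1·1 + 4·1 + -1·3 + -3·-1.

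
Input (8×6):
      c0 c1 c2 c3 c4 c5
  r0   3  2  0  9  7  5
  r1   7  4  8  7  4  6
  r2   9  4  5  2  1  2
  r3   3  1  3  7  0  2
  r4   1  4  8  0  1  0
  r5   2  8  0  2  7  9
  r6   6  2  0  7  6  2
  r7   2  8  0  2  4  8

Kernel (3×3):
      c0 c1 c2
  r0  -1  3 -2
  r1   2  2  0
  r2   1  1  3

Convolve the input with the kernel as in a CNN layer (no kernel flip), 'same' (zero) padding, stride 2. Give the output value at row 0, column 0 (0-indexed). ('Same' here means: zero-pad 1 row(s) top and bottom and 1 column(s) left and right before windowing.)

The receptive field on the zero-padded input at this output position is [0 0 0 / 0 3 2 / 0 7 4]. Elementwise product with the kernel and sum: 0·-1 + 0·3 + 0·-2 + 0·2 + 3·2 + 0·1 + 7·1 + 4·3.

25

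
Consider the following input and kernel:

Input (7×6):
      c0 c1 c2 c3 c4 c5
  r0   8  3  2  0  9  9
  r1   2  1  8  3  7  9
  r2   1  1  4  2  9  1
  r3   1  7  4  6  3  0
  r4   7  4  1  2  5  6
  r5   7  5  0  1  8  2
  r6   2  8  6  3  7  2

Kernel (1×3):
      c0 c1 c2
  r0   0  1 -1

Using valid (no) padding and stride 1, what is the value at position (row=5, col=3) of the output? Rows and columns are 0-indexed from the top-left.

6

The receptive field on the input at this output position is [1 8 2]. Elementwise product with the kernel and sum: 8·1 + 2·-1.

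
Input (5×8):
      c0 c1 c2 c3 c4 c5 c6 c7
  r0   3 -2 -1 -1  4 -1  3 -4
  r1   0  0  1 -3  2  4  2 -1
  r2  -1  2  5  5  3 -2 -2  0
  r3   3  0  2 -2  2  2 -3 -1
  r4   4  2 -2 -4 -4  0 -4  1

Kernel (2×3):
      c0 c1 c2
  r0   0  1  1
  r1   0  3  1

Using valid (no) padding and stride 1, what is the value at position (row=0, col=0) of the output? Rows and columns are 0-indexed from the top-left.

-2

The receptive field on the input at this output position is [3 -2 -1 / 0 0 1]. Elementwise product with the kernel and sum: -2·1 + -1·1 + 0·3 + 1·1.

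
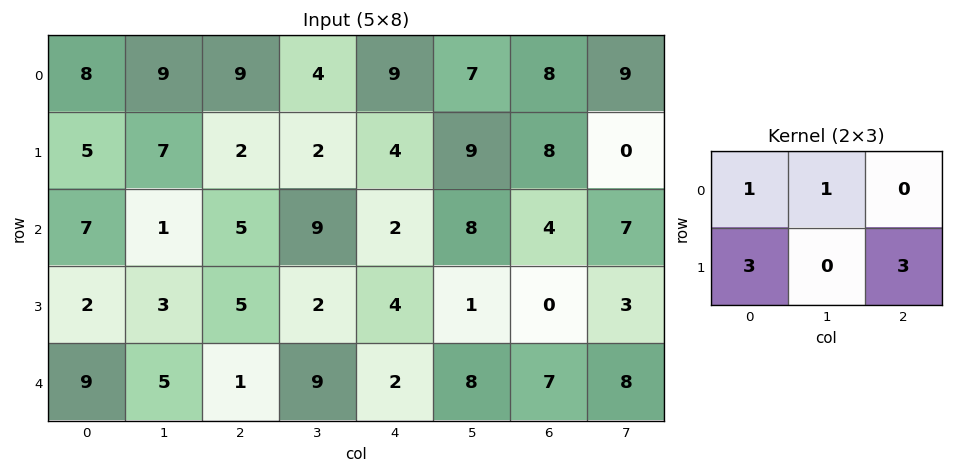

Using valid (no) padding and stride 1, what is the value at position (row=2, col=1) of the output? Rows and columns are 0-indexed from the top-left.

21

The receptive field on the input at this output position is [1 5 9 / 3 5 2]. Elementwise product with the kernel and sum: 1·1 + 5·1 + 3·3 + 2·3.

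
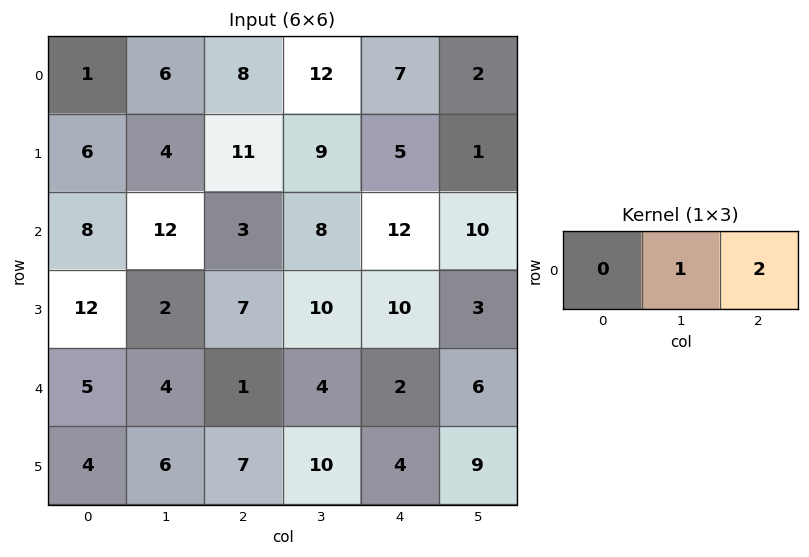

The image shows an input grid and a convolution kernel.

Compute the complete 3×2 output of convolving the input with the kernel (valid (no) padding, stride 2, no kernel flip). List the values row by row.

22 26
18 32
6 8

Output[0,0]: The receptive field on the input at this output position is [1 6 8]. Elementwise product with the kernel and sum: 6·1 + 8·2.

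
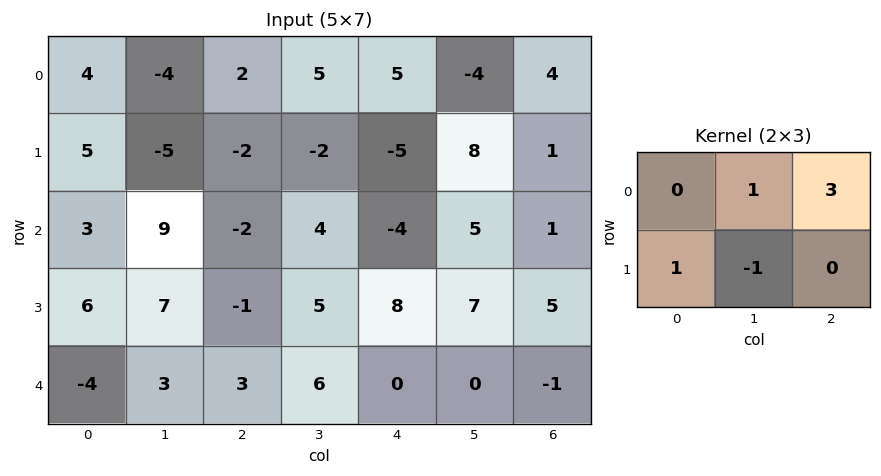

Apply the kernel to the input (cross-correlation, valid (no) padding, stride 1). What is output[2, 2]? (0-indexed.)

The receptive field on the input at this output position is [-2 4 -4 / -1 5 8]. Elementwise product with the kernel and sum: 4·1 + -4·3 + -1·1 + 5·-1.

-14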